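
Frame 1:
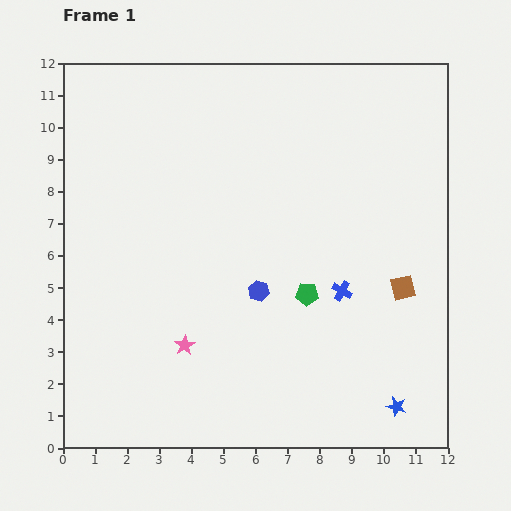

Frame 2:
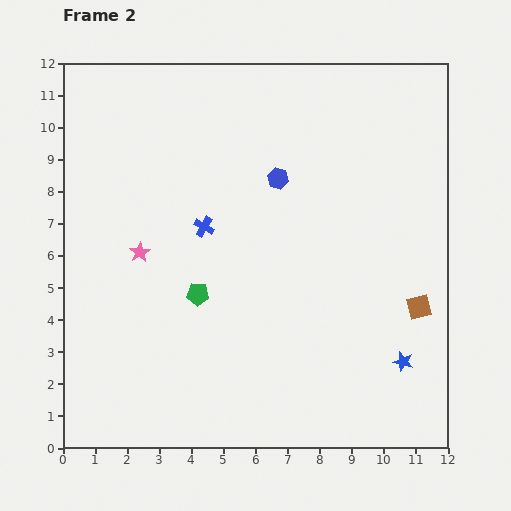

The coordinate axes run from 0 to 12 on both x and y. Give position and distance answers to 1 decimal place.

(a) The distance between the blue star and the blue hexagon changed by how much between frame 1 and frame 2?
+1.3

Distance in frame 1: 5.6. Distance in frame 2: 6.9.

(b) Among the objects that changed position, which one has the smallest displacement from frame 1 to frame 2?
the brown square

(moved 0.8)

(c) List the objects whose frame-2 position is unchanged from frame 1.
none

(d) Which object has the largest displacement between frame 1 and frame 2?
the blue cross

(moved 4.7; next 3.6)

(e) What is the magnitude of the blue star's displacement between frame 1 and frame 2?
1.4

The blue star moved from (10.4, 1.3) to (10.6, 2.7), a distance of √(0.2² + 1.4²) ≈ 1.4.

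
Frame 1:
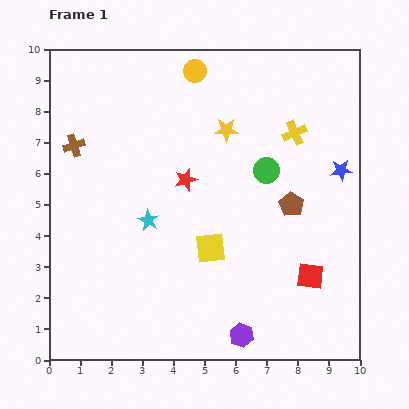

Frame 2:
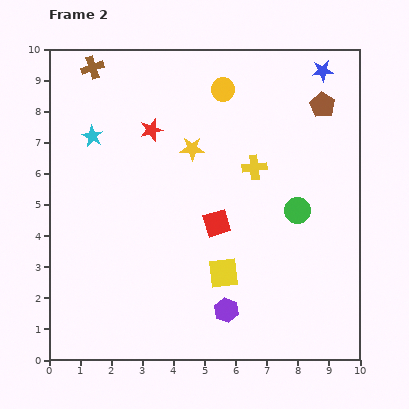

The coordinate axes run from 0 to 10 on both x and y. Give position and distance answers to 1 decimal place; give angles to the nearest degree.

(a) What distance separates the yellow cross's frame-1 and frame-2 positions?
1.7

The yellow cross moved from (7.9, 7.3) to (6.6, 6.2), a distance of √(1.3² + 1.1²) ≈ 1.7.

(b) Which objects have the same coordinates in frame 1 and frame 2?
none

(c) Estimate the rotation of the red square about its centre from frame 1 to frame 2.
23° counter-clockwise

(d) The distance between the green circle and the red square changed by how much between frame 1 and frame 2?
-1.1

Distance in frame 1: 3.7. Distance in frame 2: 2.6.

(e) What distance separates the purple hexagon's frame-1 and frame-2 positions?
0.9

The purple hexagon moved from (6.2, 0.8) to (5.7, 1.6), a distance of √(0.5² + 0.8²) ≈ 0.9.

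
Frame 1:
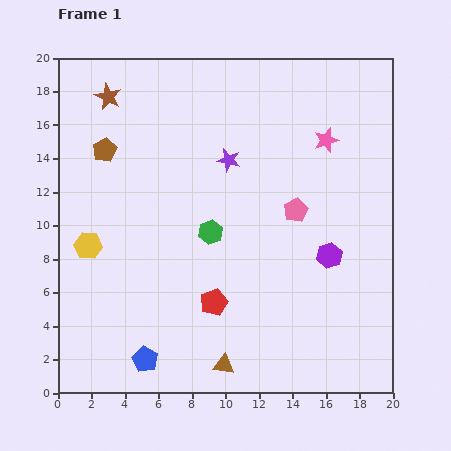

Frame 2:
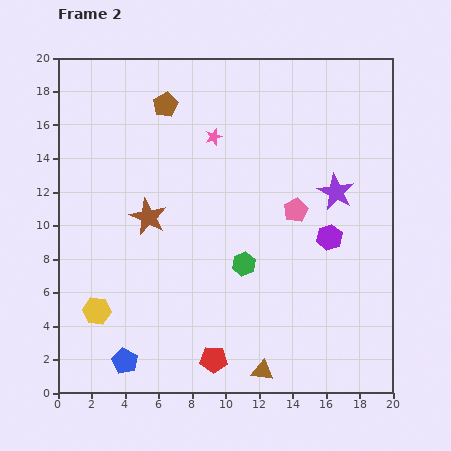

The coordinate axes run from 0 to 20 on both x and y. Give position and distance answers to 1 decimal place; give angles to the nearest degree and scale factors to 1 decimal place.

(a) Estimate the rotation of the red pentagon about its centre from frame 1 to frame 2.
25° clockwise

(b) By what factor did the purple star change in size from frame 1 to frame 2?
1.6×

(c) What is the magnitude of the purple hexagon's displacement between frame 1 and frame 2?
1.1

The purple hexagon moved from (16.2, 8.2) to (16.2, 9.3), a distance of √(0.0² + 1.1²) ≈ 1.1.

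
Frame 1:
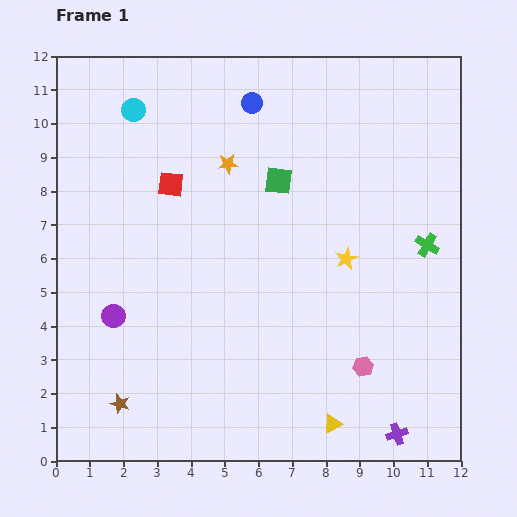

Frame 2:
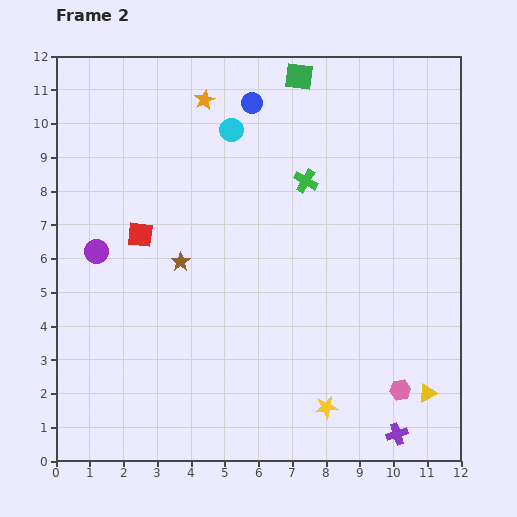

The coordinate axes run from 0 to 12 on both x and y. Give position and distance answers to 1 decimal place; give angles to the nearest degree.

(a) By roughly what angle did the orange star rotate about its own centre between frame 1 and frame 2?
23° counter-clockwise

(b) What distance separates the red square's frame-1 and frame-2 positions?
1.7

The red square moved from (3.4, 8.2) to (2.5, 6.7), a distance of √(0.9² + 1.5²) ≈ 1.7.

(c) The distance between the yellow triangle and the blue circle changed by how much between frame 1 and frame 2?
+0.2

Distance in frame 1: 9.8. Distance in frame 2: 10.0.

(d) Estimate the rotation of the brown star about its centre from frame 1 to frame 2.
19° clockwise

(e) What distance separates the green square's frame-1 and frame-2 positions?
3.2

The green square moved from (6.6, 8.3) to (7.2, 11.4), a distance of √(0.6² + 3.1²) ≈ 3.2.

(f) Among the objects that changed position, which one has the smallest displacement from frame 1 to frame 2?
the pink hexagon

(moved 1.3)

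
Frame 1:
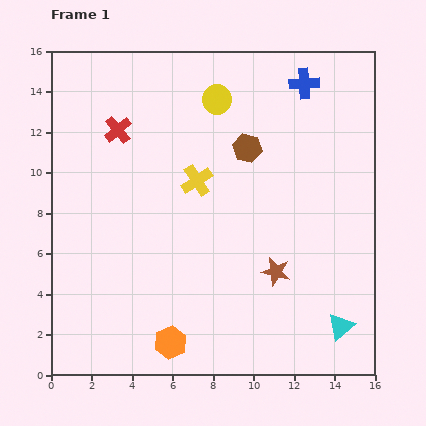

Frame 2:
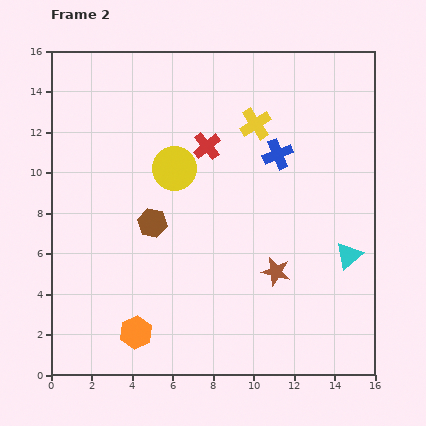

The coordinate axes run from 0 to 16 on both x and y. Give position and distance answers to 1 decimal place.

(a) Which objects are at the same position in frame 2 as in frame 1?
the brown star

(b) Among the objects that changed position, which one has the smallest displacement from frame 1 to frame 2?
the orange hexagon

(moved 1.8)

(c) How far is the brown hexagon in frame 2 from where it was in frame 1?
6.0

The brown hexagon moved from (9.7, 11.2) to (5.0, 7.5), a distance of √(4.7² + 3.7²) ≈ 6.0.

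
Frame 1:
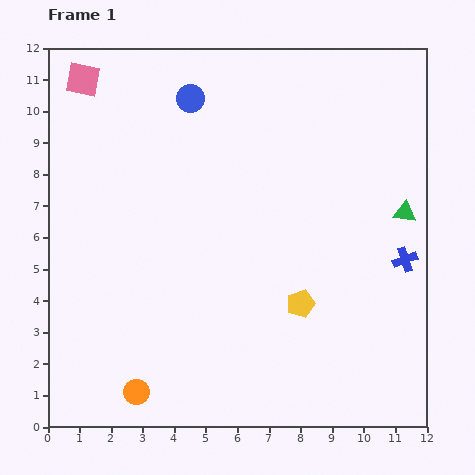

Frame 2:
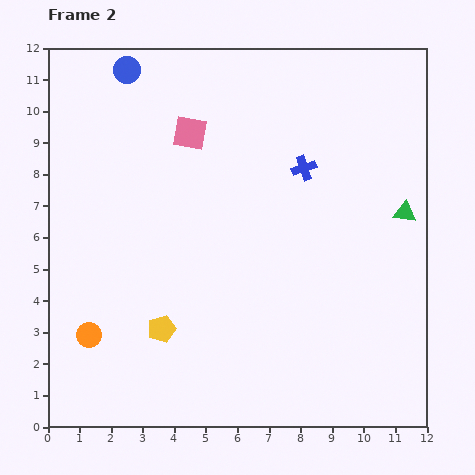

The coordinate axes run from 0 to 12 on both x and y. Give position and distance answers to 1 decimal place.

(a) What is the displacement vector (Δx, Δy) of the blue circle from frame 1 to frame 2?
(-2.0, 0.9)

The blue circle was at (4.5, 10.4) in frame 1 and (2.5, 11.3) in frame 2.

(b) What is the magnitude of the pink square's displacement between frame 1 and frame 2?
3.8

The pink square moved from (1.1, 11.0) to (4.5, 9.3), a distance of √(3.4² + 1.7²) ≈ 3.8.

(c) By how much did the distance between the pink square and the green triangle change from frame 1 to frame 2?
-3.8

Distance in frame 1: 11.0. Distance in frame 2: 7.2.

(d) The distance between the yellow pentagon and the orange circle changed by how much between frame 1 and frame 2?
-3.6

Distance in frame 1: 5.9. Distance in frame 2: 2.3.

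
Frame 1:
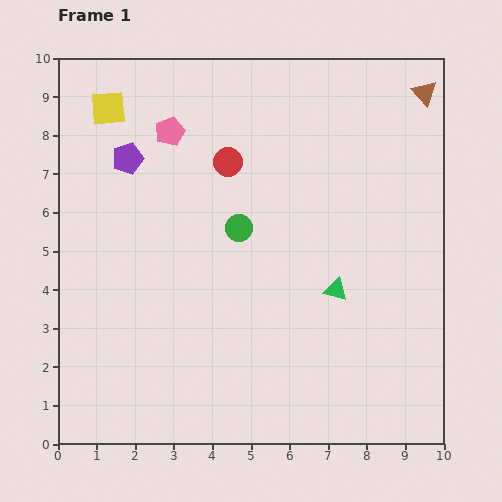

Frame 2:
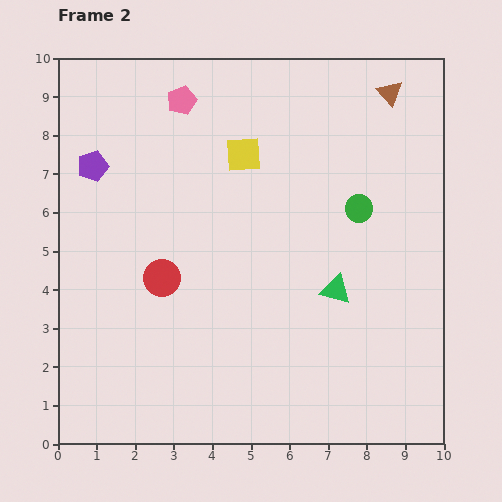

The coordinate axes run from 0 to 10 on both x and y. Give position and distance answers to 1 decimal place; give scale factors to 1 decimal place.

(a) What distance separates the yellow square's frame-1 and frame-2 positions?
3.7

The yellow square moved from (1.3, 8.7) to (4.8, 7.5), a distance of √(3.5² + 1.2²) ≈ 3.7.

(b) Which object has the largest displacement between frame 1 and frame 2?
the yellow square

(moved 3.7; next 3.4)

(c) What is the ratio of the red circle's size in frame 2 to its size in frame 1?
1.3×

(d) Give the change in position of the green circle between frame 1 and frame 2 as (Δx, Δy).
(3.1, 0.5)

The green circle was at (4.7, 5.6) in frame 1 and (7.8, 6.1) in frame 2.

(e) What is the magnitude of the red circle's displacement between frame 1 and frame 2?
3.4

The red circle moved from (4.4, 7.3) to (2.7, 4.3), a distance of √(1.7² + 3.0²) ≈ 3.4.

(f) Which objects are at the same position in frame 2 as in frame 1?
the green triangle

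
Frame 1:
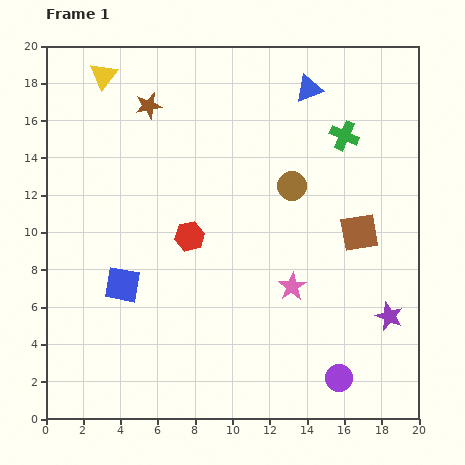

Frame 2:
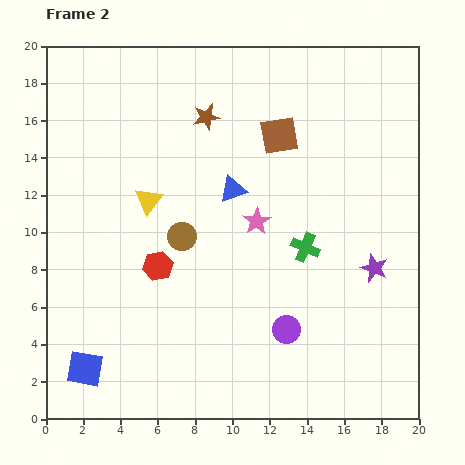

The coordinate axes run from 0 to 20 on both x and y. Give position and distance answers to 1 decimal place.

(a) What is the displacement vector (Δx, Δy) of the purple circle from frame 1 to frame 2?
(-2.8, 2.6)

The purple circle was at (15.7, 2.2) in frame 1 and (12.9, 4.8) in frame 2.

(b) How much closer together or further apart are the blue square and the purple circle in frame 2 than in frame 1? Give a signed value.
-1.6

Distance in frame 1: 12.6. Distance in frame 2: 11.0.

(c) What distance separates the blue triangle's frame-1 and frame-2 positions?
6.8

The blue triangle moved from (14.1, 17.7) to (10.0, 12.3), a distance of √(4.1² + 5.4²) ≈ 6.8.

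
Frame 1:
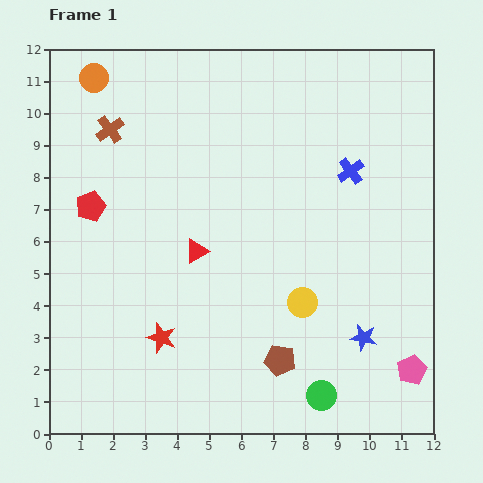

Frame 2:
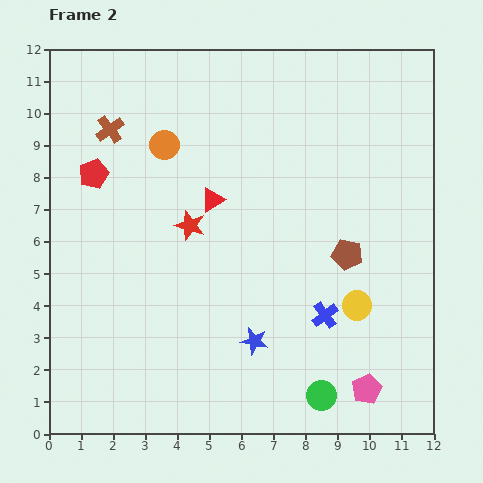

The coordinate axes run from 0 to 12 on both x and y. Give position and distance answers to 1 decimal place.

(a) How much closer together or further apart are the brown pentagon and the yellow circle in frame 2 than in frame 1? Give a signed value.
-0.3

Distance in frame 1: 1.9. Distance in frame 2: 1.6.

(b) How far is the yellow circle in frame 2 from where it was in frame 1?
1.7

The yellow circle moved from (7.9, 4.1) to (9.6, 4.0), a distance of √(1.7² + 0.1²) ≈ 1.7.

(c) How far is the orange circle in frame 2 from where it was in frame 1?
3.0

The orange circle moved from (1.4, 11.1) to (3.6, 9.0), a distance of √(2.2² + 2.1²) ≈ 3.0.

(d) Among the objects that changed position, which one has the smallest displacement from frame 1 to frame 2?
the red pentagon

(moved 1.0)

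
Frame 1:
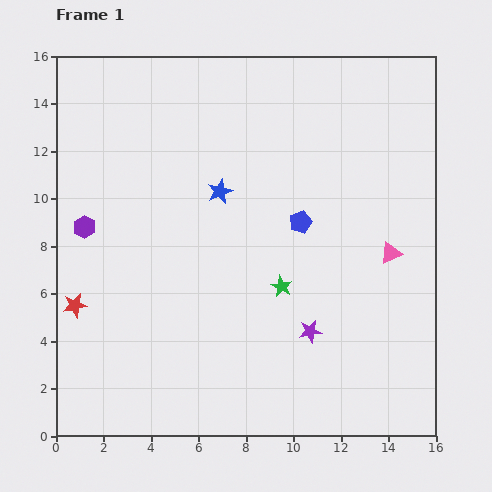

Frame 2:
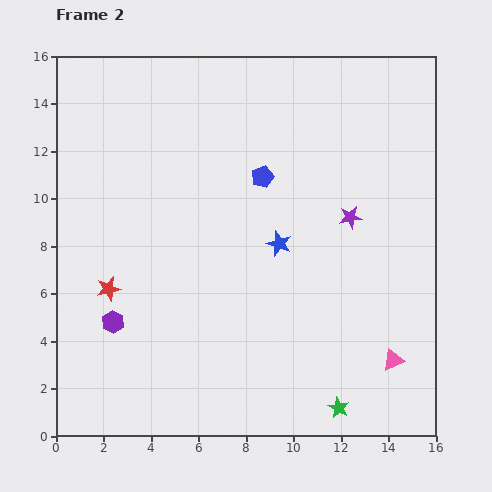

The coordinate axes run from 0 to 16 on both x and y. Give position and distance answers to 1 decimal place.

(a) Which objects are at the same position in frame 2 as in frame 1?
none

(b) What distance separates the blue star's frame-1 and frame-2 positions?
3.3

The blue star moved from (6.9, 10.3) to (9.4, 8.1), a distance of √(2.5² + 2.2²) ≈ 3.3.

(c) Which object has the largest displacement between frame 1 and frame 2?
the green star

(moved 5.6; next 5.1)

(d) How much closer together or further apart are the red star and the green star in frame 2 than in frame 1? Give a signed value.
+2.2

Distance in frame 1: 8.7. Distance in frame 2: 10.9.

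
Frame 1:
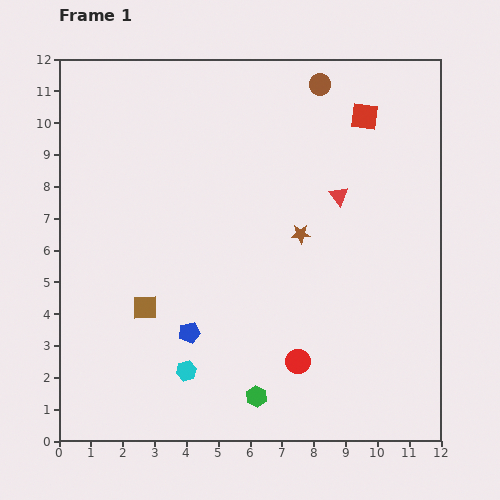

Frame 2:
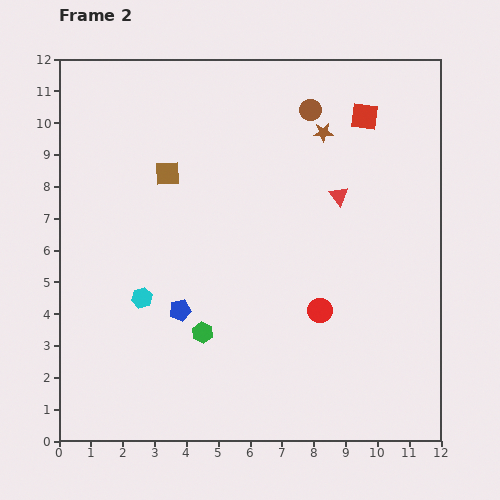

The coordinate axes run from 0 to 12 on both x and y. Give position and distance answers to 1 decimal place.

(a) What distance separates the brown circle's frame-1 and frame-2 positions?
0.9

The brown circle moved from (8.2, 11.2) to (7.9, 10.4), a distance of √(0.3² + 0.8²) ≈ 0.9.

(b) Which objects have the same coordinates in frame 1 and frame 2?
the red square, the red triangle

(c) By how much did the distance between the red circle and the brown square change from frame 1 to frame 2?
+1.3

Distance in frame 1: 5.1. Distance in frame 2: 6.4.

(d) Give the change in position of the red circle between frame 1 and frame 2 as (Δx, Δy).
(0.7, 1.6)

The red circle was at (7.5, 2.5) in frame 1 and (8.2, 4.1) in frame 2.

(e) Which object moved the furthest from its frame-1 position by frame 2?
the brown square

(moved 4.3; next 3.3)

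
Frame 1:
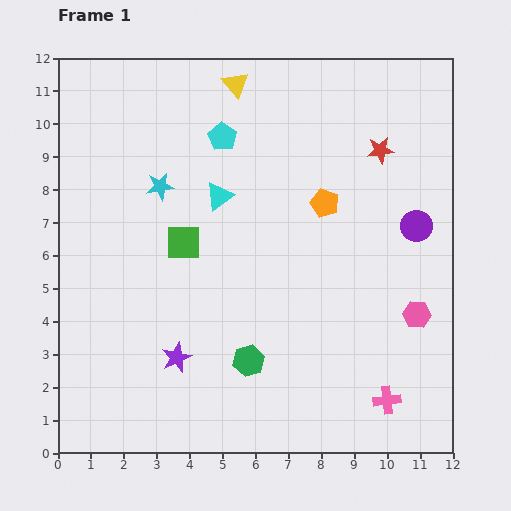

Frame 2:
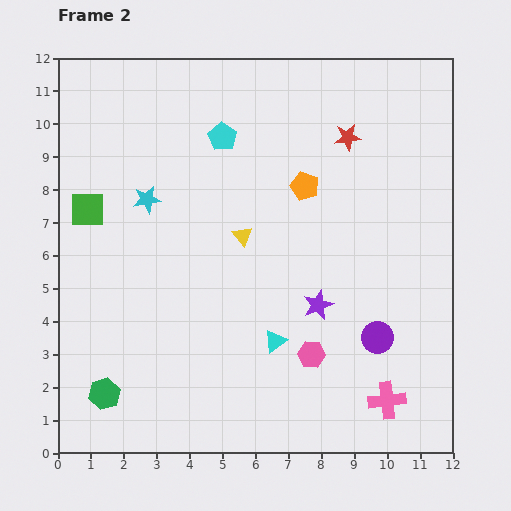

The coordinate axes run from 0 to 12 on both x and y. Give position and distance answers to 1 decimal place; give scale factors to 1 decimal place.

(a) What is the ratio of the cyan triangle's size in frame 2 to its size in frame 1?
0.8×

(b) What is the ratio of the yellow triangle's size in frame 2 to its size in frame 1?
0.7×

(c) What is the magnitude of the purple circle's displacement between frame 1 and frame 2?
3.6

The purple circle moved from (10.9, 6.9) to (9.7, 3.5), a distance of √(1.2² + 3.4²) ≈ 3.6.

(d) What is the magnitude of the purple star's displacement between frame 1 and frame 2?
4.6

The purple star moved from (3.6, 2.9) to (7.9, 4.5), a distance of √(4.3² + 1.6²) ≈ 4.6.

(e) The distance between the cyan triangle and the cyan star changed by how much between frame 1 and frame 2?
+4.0

Distance in frame 1: 1.8. Distance in frame 2: 5.8.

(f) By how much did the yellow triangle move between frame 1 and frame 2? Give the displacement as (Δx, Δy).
(0.2, -4.6)

The yellow triangle was at (5.4, 11.2) in frame 1 and (5.6, 6.6) in frame 2.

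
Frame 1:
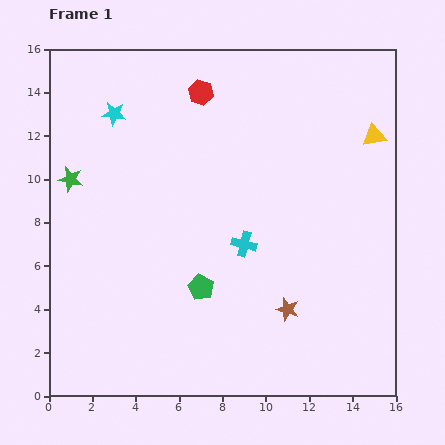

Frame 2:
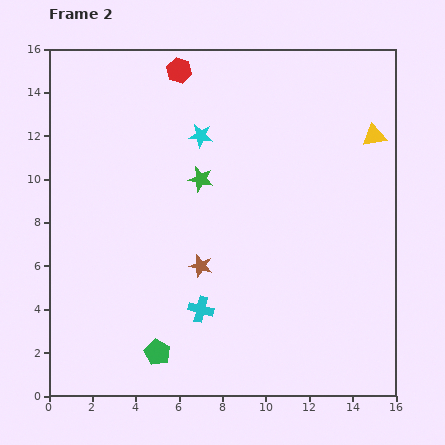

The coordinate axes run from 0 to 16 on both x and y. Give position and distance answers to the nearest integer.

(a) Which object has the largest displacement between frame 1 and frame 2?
the green star

(moved 6; next 4)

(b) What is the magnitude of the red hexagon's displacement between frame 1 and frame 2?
1

The red hexagon moved from (7, 14) to (6, 15), a distance of √(1² + 1²) ≈ 1.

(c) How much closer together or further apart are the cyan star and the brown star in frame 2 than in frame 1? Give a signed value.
-6

Distance in frame 1: 12. Distance in frame 2: 6.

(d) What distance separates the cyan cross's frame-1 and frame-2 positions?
4

The cyan cross moved from (9, 7) to (7, 4), a distance of √(2² + 3²) ≈ 4.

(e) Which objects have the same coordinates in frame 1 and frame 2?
the yellow triangle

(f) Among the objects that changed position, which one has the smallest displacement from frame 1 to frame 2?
the red hexagon

(moved 1)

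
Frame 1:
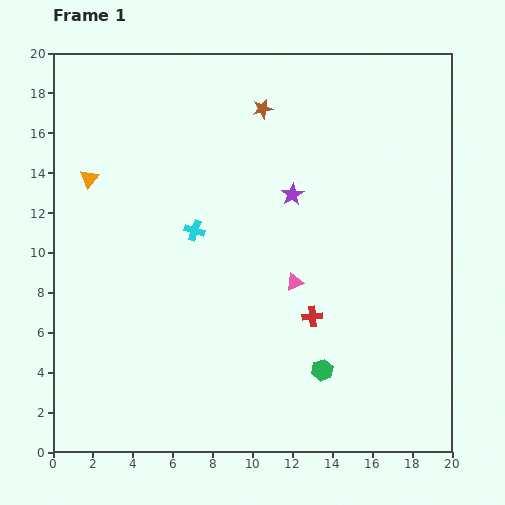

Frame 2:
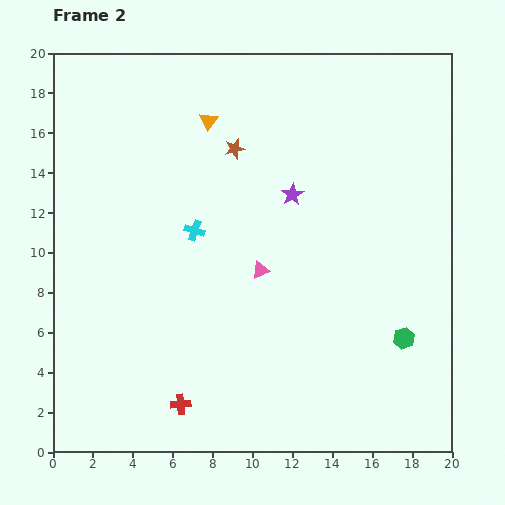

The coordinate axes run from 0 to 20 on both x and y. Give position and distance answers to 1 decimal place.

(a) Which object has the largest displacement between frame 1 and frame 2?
the red cross

(moved 7.9; next 6.7)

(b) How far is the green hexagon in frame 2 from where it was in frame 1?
4.4

The green hexagon moved from (13.5, 4.1) to (17.6, 5.7), a distance of √(4.1² + 1.6²) ≈ 4.4.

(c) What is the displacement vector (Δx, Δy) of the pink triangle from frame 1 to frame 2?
(-1.7, 0.6)

The pink triangle was at (12.1, 8.5) in frame 1 and (10.4, 9.1) in frame 2.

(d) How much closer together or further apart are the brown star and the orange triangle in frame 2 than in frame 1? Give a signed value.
-7.5

Distance in frame 1: 9.4. Distance in frame 2: 1.9.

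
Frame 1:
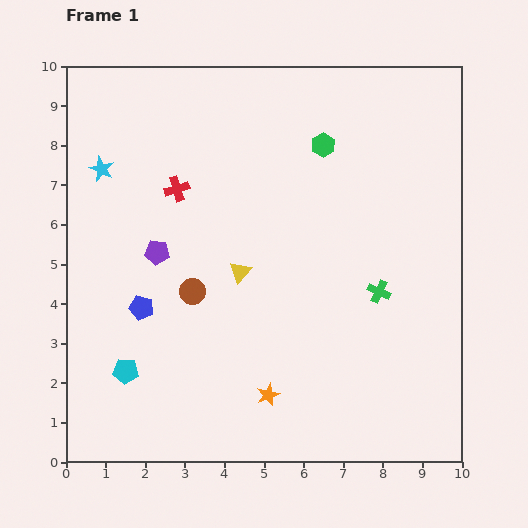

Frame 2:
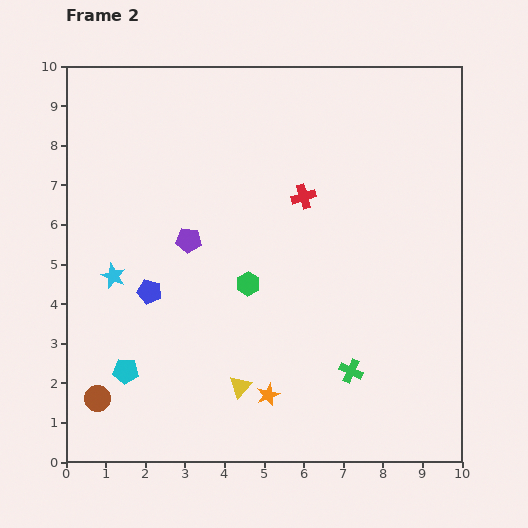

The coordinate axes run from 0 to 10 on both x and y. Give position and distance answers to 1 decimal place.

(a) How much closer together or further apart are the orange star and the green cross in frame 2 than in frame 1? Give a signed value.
-1.6

Distance in frame 1: 3.8. Distance in frame 2: 2.2.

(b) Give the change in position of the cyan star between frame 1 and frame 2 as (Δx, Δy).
(0.3, -2.7)

The cyan star was at (0.9, 7.4) in frame 1 and (1.2, 4.7) in frame 2.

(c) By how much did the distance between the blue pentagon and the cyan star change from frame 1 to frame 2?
-2.6

Distance in frame 1: 3.6. Distance in frame 2: 1.0.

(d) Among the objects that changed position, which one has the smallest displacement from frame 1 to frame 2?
the blue pentagon

(moved 0.4)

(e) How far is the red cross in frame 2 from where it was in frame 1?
3.2

The red cross moved from (2.8, 6.9) to (6.0, 6.7), a distance of √(3.2² + 0.2²) ≈ 3.2.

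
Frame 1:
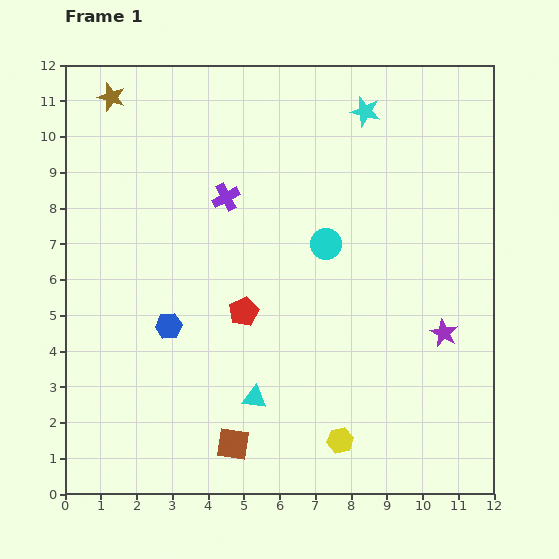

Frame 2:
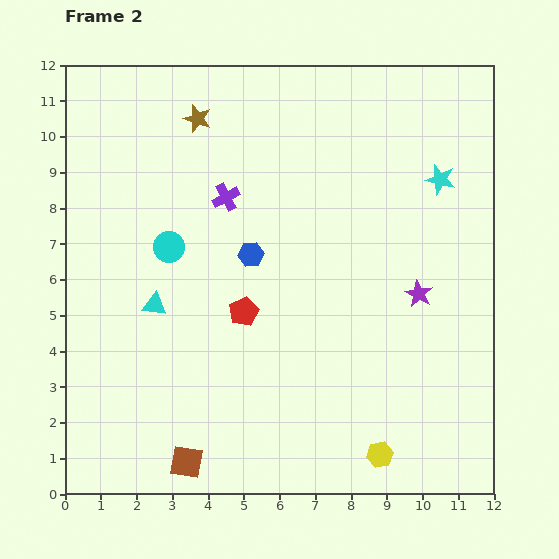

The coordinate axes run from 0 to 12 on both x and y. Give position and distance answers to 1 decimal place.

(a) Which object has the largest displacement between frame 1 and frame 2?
the cyan circle

(moved 4.4; next 3.8)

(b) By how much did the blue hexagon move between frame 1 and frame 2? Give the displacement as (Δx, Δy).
(2.3, 2.0)

The blue hexagon was at (2.9, 4.7) in frame 1 and (5.2, 6.7) in frame 2.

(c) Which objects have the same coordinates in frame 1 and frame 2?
the purple cross, the red pentagon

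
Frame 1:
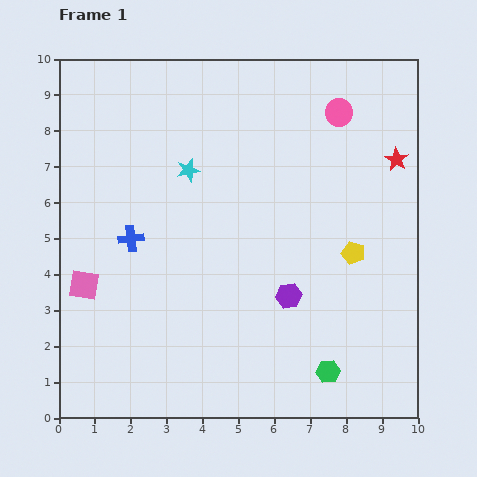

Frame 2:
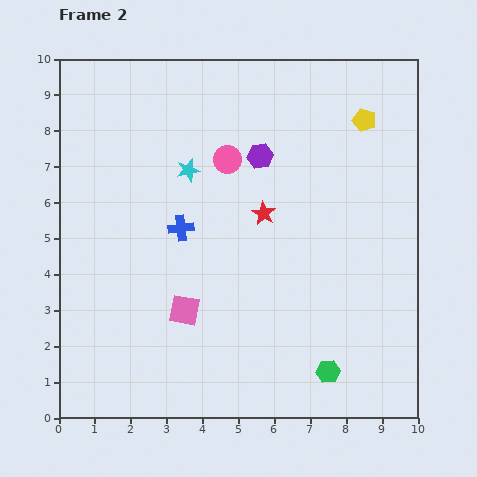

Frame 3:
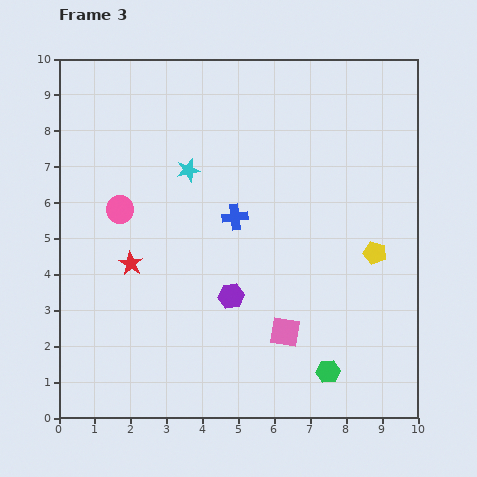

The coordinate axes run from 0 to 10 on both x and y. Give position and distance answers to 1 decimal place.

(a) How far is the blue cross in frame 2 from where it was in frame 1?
1.4

The blue cross moved from (2.0, 5.0) to (3.4, 5.3), a distance of √(1.4² + 0.3²) ≈ 1.4.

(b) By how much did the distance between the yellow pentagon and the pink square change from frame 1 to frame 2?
-0.3

Distance in frame 1: 7.6. Distance in frame 2: 7.3.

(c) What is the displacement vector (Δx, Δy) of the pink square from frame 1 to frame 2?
(2.8, -0.7)

The pink square was at (0.7, 3.7) in frame 1 and (3.5, 3.0) in frame 2.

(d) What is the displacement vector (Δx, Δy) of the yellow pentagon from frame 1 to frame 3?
(0.6, 0.0)

The yellow pentagon was at (8.2, 4.6) in frame 1 and (8.8, 4.6) in frame 3.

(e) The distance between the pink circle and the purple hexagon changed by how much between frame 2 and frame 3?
+3.0

Distance in frame 2: 0.9. Distance in frame 3: 3.9.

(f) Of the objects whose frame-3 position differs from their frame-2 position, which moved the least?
the blue cross

(moved 1.5)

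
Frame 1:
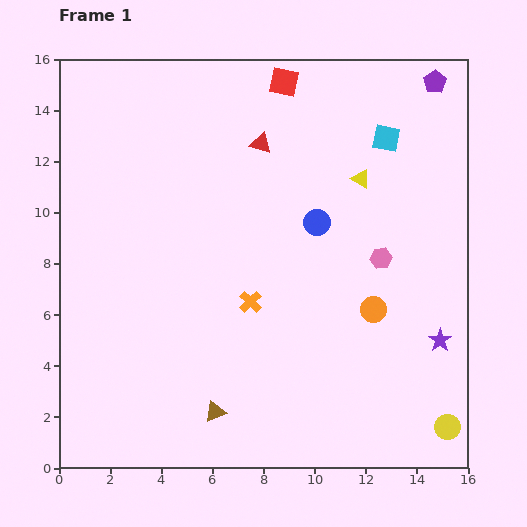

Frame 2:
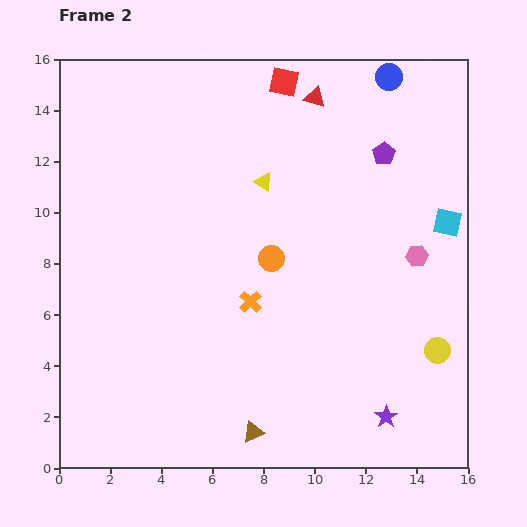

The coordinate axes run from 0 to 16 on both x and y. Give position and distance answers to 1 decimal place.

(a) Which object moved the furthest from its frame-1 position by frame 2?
the blue circle

(moved 6.4; next 4.5)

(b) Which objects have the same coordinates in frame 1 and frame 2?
the red square, the orange cross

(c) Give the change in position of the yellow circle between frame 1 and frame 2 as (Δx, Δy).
(-0.4, 3.0)

The yellow circle was at (15.2, 1.6) in frame 1 and (14.8, 4.6) in frame 2.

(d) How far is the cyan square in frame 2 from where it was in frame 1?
4.1

The cyan square moved from (12.8, 12.9) to (15.2, 9.6), a distance of √(2.4² + 3.3²) ≈ 4.1.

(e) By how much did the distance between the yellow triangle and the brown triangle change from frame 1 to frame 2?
-0.9

Distance in frame 1: 10.7. Distance in frame 2: 9.8.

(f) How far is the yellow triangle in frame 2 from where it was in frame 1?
3.8

The yellow triangle moved from (11.8, 11.3) to (8.0, 11.2), a distance of √(3.8² + 0.1²) ≈ 3.8.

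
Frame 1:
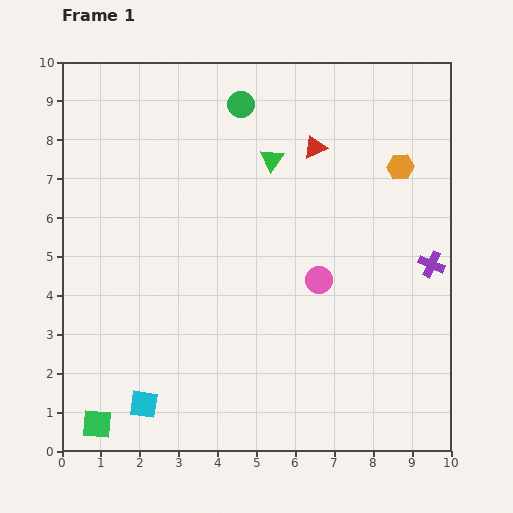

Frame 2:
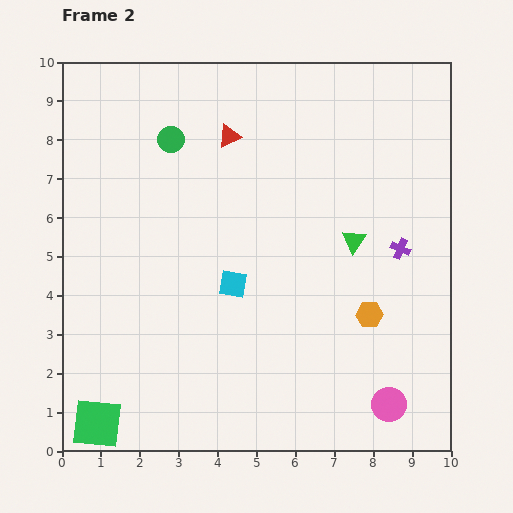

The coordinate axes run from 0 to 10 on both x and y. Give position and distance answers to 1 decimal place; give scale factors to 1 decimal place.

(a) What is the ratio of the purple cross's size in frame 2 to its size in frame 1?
0.8×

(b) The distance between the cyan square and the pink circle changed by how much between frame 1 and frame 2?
-0.4

Distance in frame 1: 5.5. Distance in frame 2: 5.1.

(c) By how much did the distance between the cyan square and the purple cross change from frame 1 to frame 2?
-3.8

Distance in frame 1: 8.2. Distance in frame 2: 4.4.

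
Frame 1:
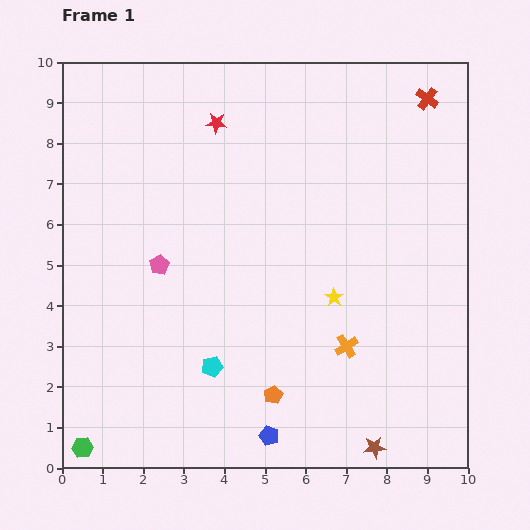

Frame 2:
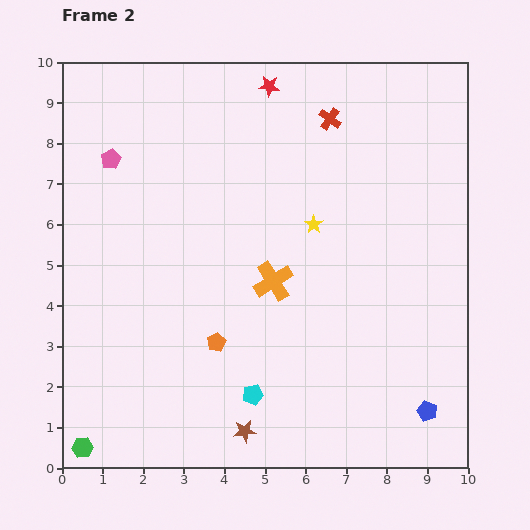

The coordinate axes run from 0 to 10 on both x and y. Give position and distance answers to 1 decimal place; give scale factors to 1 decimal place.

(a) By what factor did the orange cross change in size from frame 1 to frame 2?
1.7×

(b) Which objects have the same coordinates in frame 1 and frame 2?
the green hexagon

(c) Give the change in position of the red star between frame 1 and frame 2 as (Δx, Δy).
(1.3, 0.9)

The red star was at (3.8, 8.5) in frame 1 and (5.1, 9.4) in frame 2.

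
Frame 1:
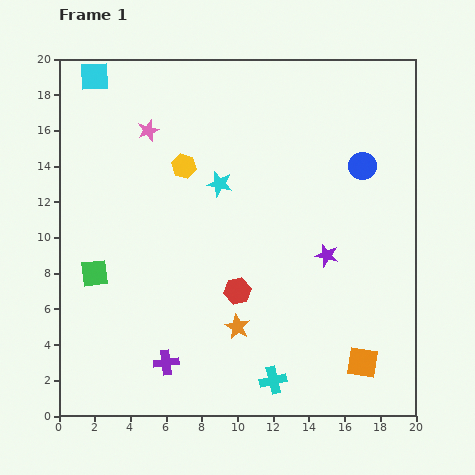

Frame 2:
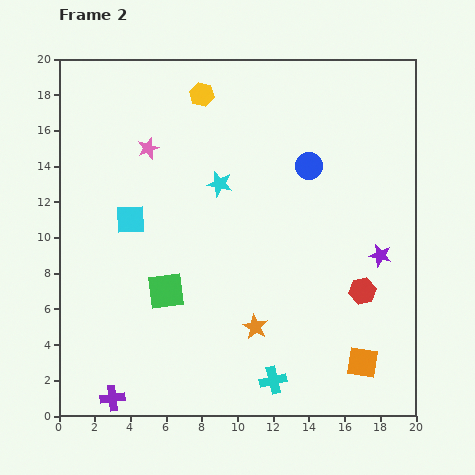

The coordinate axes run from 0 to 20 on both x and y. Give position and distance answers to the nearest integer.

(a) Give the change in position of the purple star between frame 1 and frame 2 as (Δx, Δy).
(3, 0)

The purple star was at (15, 9) in frame 1 and (18, 9) in frame 2.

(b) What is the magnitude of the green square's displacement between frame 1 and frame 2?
4

The green square moved from (2, 8) to (6, 7), a distance of √(4² + 1²) ≈ 4.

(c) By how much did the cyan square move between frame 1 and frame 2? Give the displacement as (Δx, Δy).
(2, -8)

The cyan square was at (2, 19) in frame 1 and (4, 11) in frame 2.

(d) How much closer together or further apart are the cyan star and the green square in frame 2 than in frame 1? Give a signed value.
-2

Distance in frame 1: 9. Distance in frame 2: 7.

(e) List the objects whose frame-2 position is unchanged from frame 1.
the cyan cross, the cyan star, the orange square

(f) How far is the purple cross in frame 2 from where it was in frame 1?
4

The purple cross moved from (6, 3) to (3, 1), a distance of √(3² + 2²) ≈ 4.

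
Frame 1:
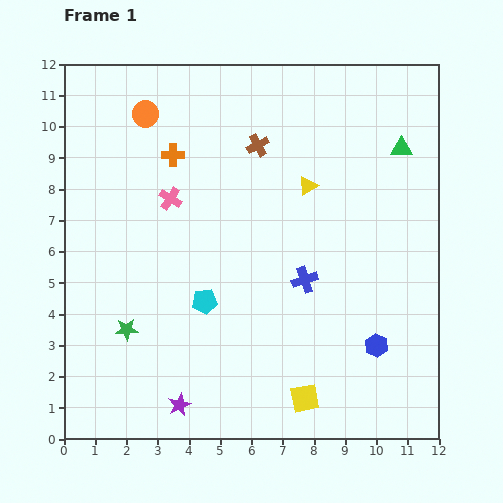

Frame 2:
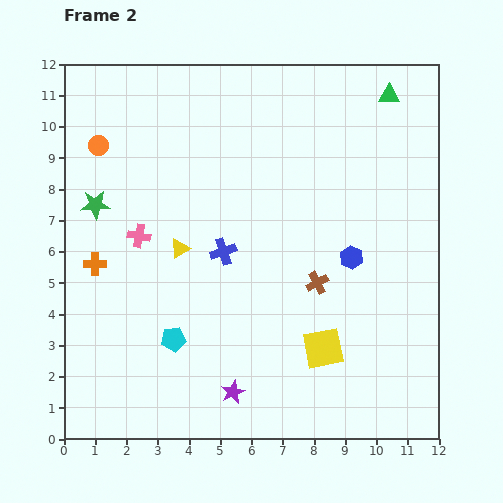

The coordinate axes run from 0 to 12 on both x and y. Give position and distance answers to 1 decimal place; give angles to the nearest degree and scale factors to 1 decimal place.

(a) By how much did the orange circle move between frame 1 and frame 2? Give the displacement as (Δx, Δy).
(-1.5, -1.0)

The orange circle was at (2.6, 10.4) in frame 1 and (1.1, 9.4) in frame 2.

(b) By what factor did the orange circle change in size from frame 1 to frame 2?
0.8×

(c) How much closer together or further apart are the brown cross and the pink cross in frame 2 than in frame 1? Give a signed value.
+2.6

Distance in frame 1: 3.3. Distance in frame 2: 5.9.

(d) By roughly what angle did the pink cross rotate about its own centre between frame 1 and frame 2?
22° counter-clockwise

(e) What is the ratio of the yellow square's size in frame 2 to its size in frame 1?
1.4×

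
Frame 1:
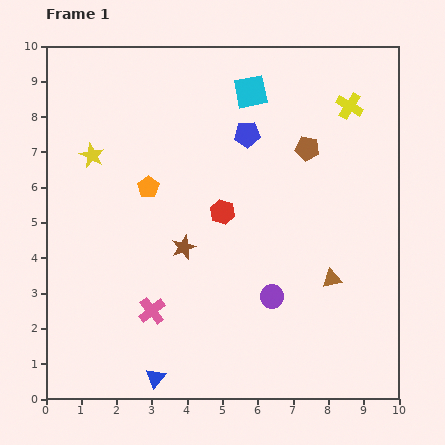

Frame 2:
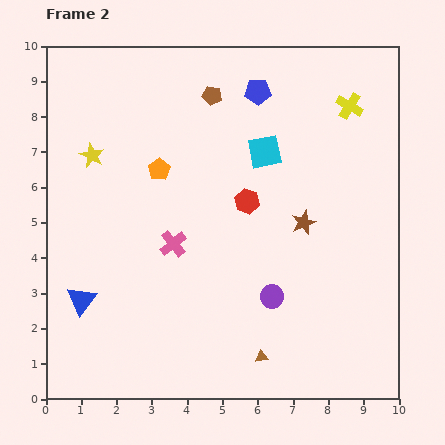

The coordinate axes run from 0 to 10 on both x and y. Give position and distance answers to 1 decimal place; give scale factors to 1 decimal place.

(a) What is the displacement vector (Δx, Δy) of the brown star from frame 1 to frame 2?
(3.4, 0.7)

The brown star was at (3.9, 4.3) in frame 1 and (7.3, 5.0) in frame 2.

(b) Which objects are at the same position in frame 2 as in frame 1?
the purple circle, the yellow cross, the yellow star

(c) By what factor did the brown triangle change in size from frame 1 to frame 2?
0.6×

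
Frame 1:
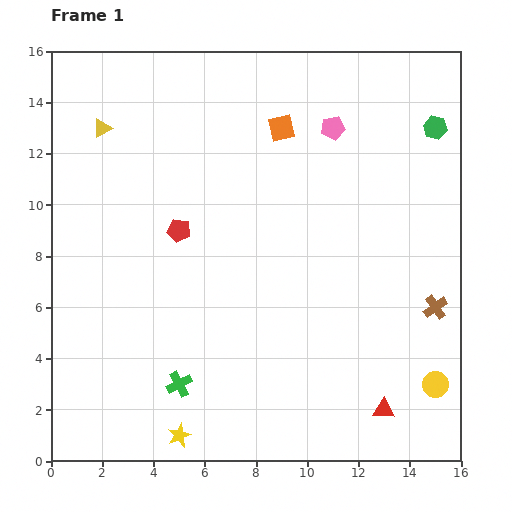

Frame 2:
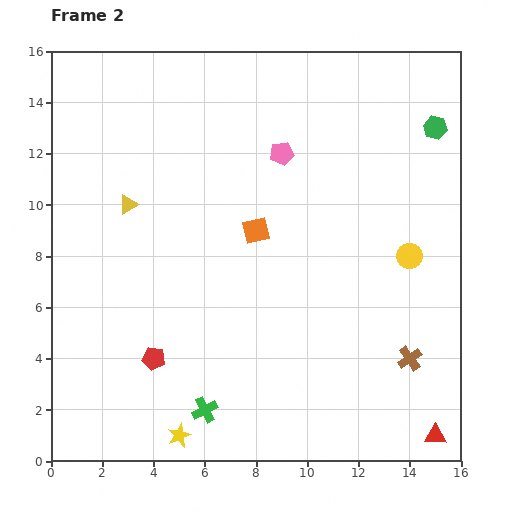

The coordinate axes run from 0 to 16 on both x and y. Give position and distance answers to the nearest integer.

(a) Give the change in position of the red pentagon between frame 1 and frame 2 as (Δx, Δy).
(-1, -5)

The red pentagon was at (5, 9) in frame 1 and (4, 4) in frame 2.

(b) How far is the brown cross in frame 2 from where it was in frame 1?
2

The brown cross moved from (15, 6) to (14, 4), a distance of √(1² + 2²) ≈ 2.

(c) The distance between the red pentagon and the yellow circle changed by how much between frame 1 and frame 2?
-1

Distance in frame 1: 12. Distance in frame 2: 11.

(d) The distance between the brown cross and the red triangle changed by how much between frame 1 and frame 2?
-1

Distance in frame 1: 4. Distance in frame 2: 3.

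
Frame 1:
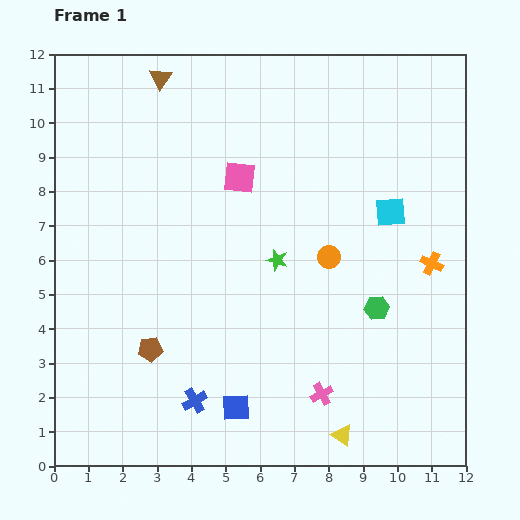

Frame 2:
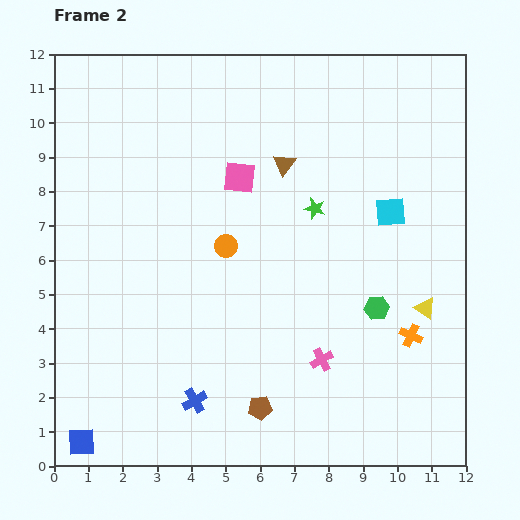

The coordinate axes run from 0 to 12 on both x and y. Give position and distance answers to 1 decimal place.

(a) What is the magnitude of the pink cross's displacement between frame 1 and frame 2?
1.0

The pink cross moved from (7.8, 2.1) to (7.8, 3.1), a distance of √(0.0² + 1.0²) ≈ 1.0.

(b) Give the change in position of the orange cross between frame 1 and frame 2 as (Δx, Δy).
(-0.6, -2.1)

The orange cross was at (11.0, 5.9) in frame 1 and (10.4, 3.8) in frame 2.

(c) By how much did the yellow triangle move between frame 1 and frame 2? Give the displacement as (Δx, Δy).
(2.4, 3.7)

The yellow triangle was at (8.4, 0.9) in frame 1 and (10.8, 4.6) in frame 2.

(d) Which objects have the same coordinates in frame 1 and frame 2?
the green hexagon, the pink square, the blue cross, the cyan square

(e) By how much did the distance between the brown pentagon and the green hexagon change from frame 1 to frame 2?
-2.2

Distance in frame 1: 6.7. Distance in frame 2: 4.5.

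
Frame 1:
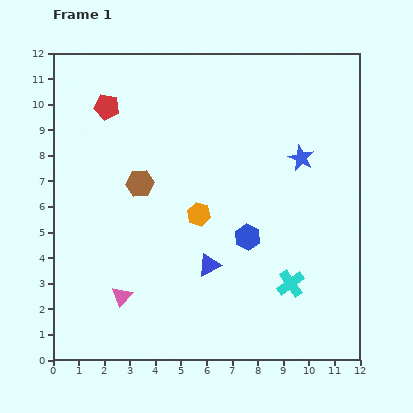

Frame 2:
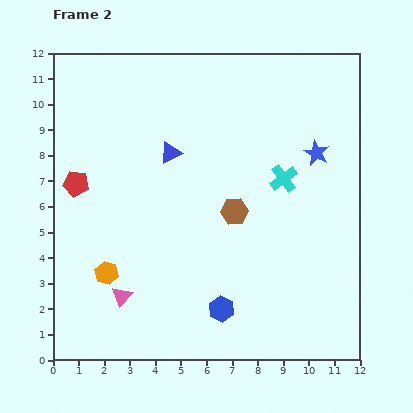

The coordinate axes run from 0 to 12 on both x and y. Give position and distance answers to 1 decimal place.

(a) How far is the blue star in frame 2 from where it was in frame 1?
0.6

The blue star moved from (9.7, 7.9) to (10.3, 8.1), a distance of √(0.6² + 0.2²) ≈ 0.6.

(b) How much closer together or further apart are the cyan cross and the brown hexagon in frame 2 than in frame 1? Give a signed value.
-4.8

Distance in frame 1: 7.1. Distance in frame 2: 2.3.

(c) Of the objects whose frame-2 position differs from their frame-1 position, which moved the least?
the blue star

(moved 0.6)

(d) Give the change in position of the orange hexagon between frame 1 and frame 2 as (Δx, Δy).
(-3.6, -2.3)

The orange hexagon was at (5.7, 5.7) in frame 1 and (2.1, 3.4) in frame 2.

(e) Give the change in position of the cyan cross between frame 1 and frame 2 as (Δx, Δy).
(-0.3, 4.1)

The cyan cross was at (9.3, 3.0) in frame 1 and (9.0, 7.1) in frame 2.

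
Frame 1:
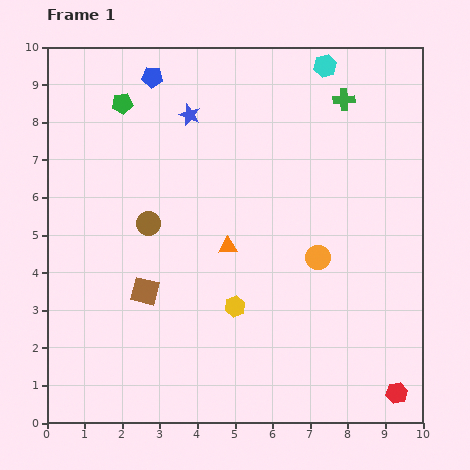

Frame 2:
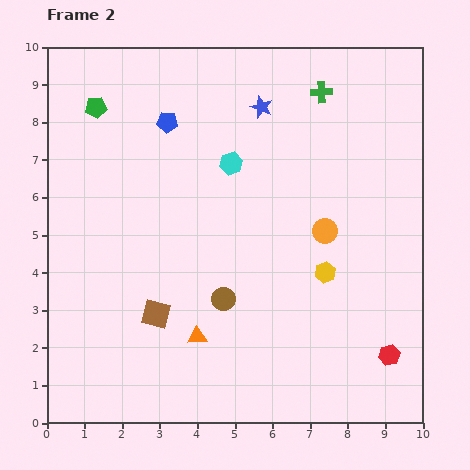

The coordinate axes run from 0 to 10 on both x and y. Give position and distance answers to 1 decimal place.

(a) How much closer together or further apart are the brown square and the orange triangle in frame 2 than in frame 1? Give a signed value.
-1.2

Distance in frame 1: 2.5. Distance in frame 2: 1.3.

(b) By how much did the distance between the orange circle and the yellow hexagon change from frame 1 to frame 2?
-1.5

Distance in frame 1: 2.6. Distance in frame 2: 1.1.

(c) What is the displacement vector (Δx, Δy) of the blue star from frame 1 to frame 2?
(1.9, 0.2)

The blue star was at (3.8, 8.2) in frame 1 and (5.7, 8.4) in frame 2.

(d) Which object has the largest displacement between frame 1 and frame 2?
the cyan hexagon

(moved 3.6; next 2.8)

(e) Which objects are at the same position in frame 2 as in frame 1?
none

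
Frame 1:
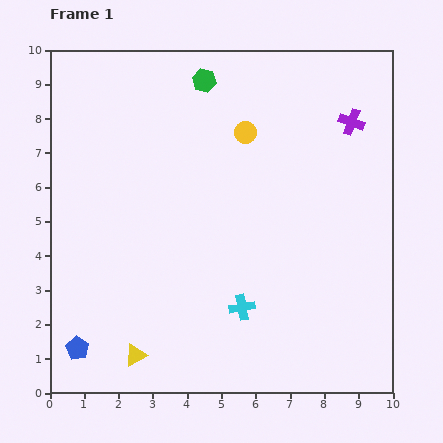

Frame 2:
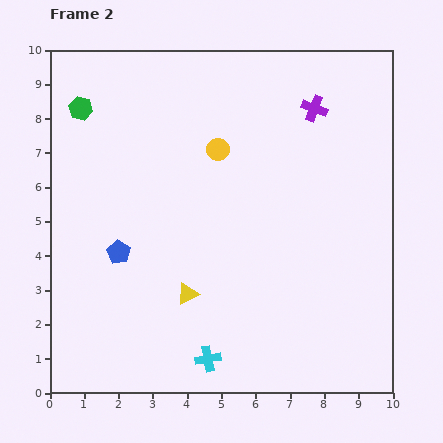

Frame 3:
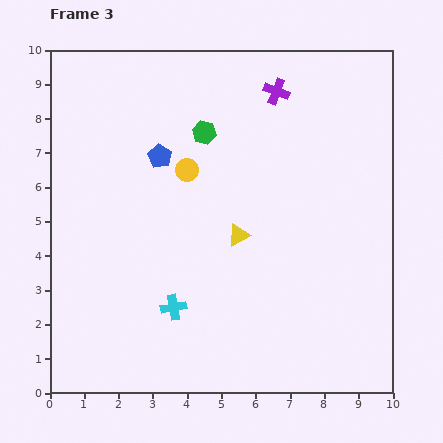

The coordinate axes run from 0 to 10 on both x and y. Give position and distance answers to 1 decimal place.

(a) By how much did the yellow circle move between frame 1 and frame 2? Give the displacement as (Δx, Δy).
(-0.8, -0.5)

The yellow circle was at (5.7, 7.6) in frame 1 and (4.9, 7.1) in frame 2.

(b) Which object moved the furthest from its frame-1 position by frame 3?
the blue pentagon

(moved 6.1; next 4.6)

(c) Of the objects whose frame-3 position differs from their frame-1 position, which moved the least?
the green hexagon

(moved 1.5)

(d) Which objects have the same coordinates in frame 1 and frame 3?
none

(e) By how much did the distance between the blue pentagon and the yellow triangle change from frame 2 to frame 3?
+1.0

Distance in frame 2: 2.3. Distance in frame 3: 3.3.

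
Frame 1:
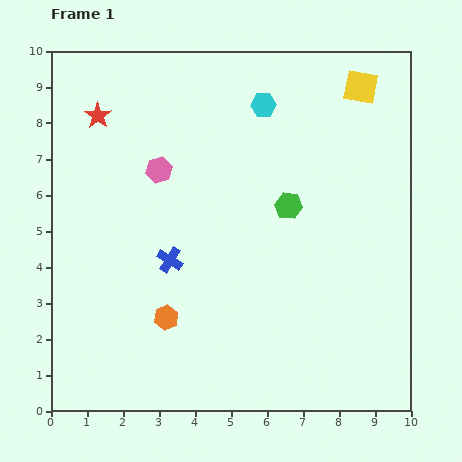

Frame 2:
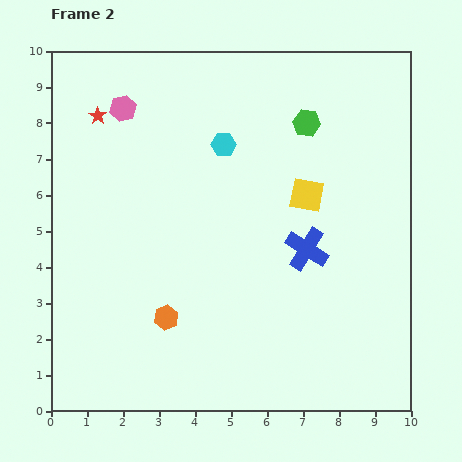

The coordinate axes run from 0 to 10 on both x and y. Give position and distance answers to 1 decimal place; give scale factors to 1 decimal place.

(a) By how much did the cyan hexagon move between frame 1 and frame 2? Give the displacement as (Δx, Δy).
(-1.1, -1.1)

The cyan hexagon was at (5.9, 8.5) in frame 1 and (4.8, 7.4) in frame 2.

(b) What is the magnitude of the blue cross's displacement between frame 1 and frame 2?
3.8

The blue cross moved from (3.3, 4.2) to (7.1, 4.5), a distance of √(3.8² + 0.3²) ≈ 3.8.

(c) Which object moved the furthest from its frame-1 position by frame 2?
the blue cross

(moved 3.8; next 3.4)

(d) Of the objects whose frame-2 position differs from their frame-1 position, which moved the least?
the cyan hexagon

(moved 1.6)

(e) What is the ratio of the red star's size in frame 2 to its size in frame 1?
0.7×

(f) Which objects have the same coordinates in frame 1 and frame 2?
the red star, the orange hexagon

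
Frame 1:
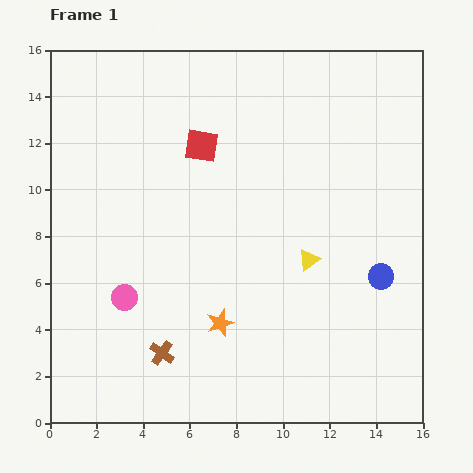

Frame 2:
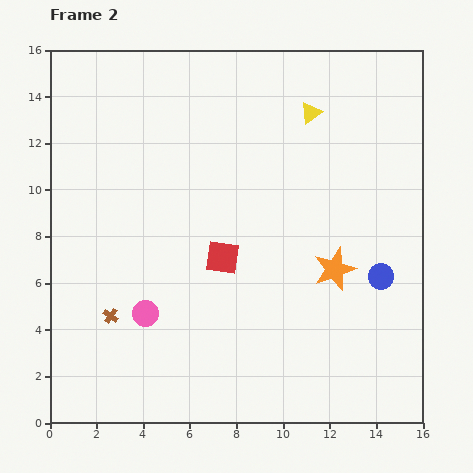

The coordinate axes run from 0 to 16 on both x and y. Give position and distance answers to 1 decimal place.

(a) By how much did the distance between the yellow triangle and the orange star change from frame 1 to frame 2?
+2.1

Distance in frame 1: 4.7. Distance in frame 2: 6.8.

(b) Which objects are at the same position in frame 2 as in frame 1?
the blue circle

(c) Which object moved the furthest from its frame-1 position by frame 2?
the yellow triangle

(moved 6.3; next 5.4)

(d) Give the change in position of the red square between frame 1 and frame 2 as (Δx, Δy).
(0.9, -4.8)

The red square was at (6.5, 11.9) in frame 1 and (7.4, 7.1) in frame 2.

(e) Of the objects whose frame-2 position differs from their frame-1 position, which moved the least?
the pink circle

(moved 1.1)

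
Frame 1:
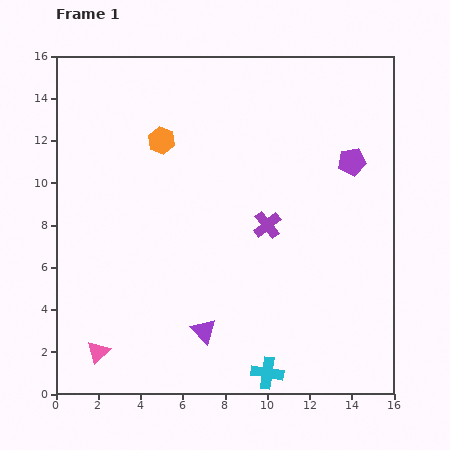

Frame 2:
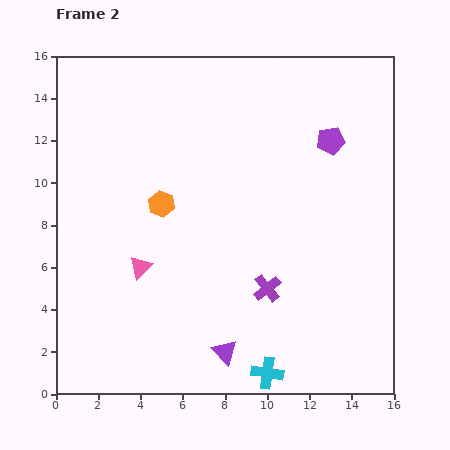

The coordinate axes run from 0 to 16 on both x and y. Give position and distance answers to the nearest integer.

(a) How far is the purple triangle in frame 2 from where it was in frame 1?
1

The purple triangle moved from (7, 3) to (8, 2), a distance of √(1² + 1²) ≈ 1.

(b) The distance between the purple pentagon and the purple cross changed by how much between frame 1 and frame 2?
+3

Distance in frame 1: 5. Distance in frame 2: 8.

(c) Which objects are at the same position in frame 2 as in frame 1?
the cyan cross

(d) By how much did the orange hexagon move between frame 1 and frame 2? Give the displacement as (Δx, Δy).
(0, -3)

The orange hexagon was at (5, 12) in frame 1 and (5, 9) in frame 2.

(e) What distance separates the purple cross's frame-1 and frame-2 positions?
3

The purple cross moved from (10, 8) to (10, 5), a distance of √(0² + 3²) ≈ 3.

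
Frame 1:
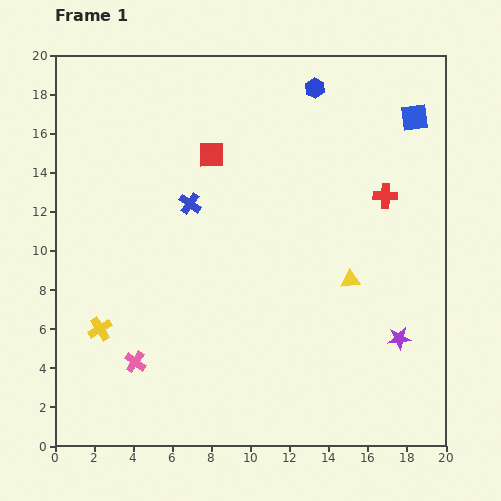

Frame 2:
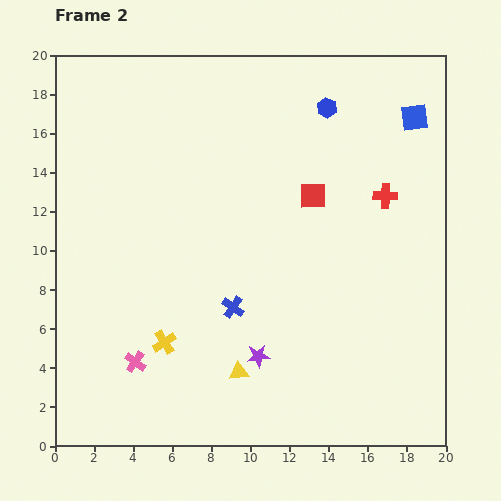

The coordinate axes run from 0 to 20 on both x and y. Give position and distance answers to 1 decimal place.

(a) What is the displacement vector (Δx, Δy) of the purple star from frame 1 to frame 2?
(-7.2, -0.9)

The purple star was at (17.6, 5.5) in frame 1 and (10.4, 4.6) in frame 2.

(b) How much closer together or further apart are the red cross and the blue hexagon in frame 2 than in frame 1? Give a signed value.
-1.2

Distance in frame 1: 6.6. Distance in frame 2: 5.4.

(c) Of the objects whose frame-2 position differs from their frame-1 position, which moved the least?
the blue hexagon

(moved 1.2)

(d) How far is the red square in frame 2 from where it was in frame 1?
5.6

The red square moved from (8.0, 14.9) to (13.2, 12.8), a distance of √(5.2² + 2.1²) ≈ 5.6.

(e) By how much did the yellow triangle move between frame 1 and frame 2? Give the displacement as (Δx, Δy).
(-5.7, -4.7)

The yellow triangle was at (15.1, 8.5) in frame 1 and (9.4, 3.8) in frame 2.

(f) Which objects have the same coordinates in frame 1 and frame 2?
the red cross, the blue square, the pink cross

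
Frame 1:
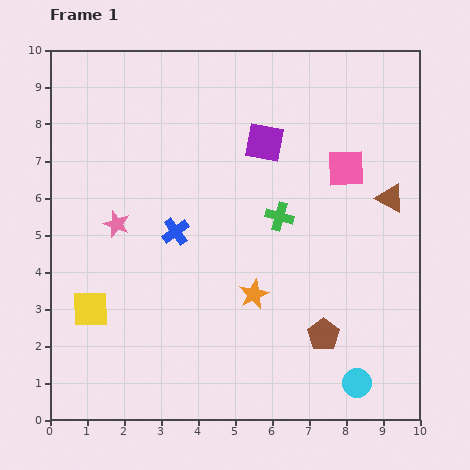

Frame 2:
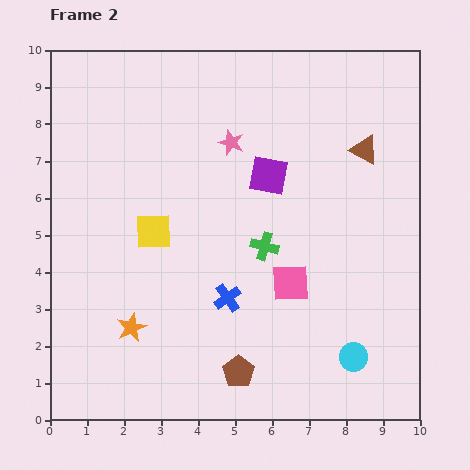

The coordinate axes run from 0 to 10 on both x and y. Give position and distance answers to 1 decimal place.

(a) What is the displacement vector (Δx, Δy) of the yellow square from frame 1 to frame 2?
(1.7, 2.1)

The yellow square was at (1.1, 3.0) in frame 1 and (2.8, 5.1) in frame 2.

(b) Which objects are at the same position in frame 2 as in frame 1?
none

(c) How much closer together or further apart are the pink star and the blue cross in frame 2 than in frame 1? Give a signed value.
+2.6

Distance in frame 1: 1.6. Distance in frame 2: 4.2.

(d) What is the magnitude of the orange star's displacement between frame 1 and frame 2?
3.4

The orange star moved from (5.5, 3.4) to (2.2, 2.5), a distance of √(3.3² + 0.9²) ≈ 3.4.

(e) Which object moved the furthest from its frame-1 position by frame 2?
the pink star

(moved 3.8; next 3.4)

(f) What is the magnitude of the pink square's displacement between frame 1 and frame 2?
3.4

The pink square moved from (8.0, 6.8) to (6.5, 3.7), a distance of √(1.5² + 3.1²) ≈ 3.4.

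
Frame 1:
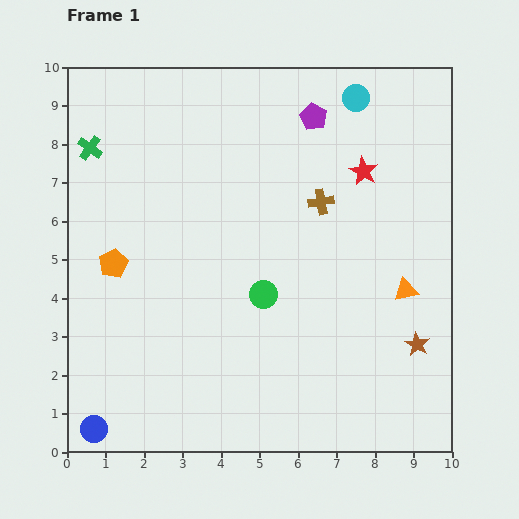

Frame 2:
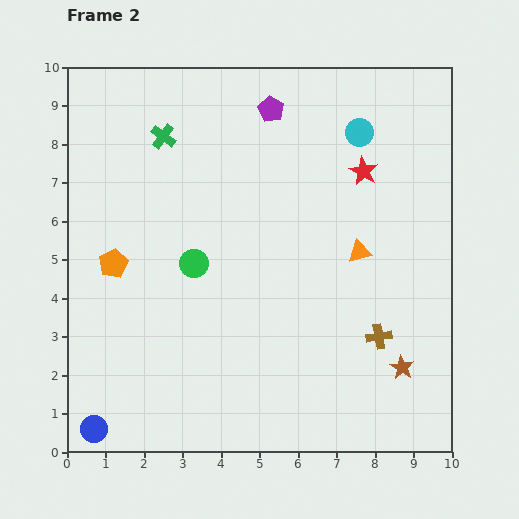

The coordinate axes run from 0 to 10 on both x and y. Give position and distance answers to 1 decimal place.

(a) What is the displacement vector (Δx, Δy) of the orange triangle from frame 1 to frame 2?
(-1.2, 1.0)

The orange triangle was at (8.8, 4.2) in frame 1 and (7.6, 5.2) in frame 2.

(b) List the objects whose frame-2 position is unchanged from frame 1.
the red star, the orange pentagon, the blue circle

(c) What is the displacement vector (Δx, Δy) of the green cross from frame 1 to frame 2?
(1.9, 0.3)

The green cross was at (0.6, 7.9) in frame 1 and (2.5, 8.2) in frame 2.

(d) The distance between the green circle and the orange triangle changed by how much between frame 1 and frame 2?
+0.6

Distance in frame 1: 3.7. Distance in frame 2: 4.3.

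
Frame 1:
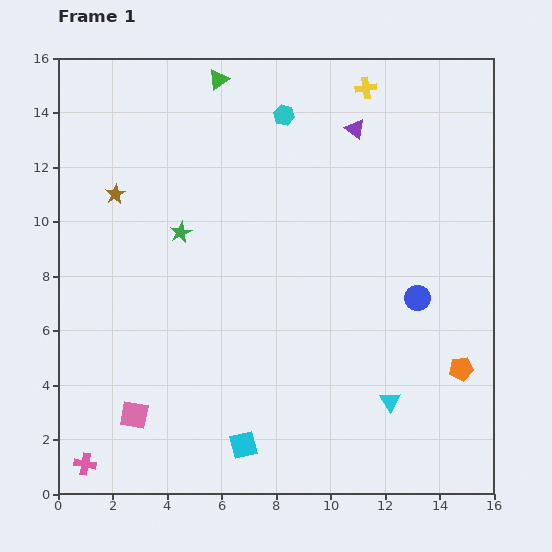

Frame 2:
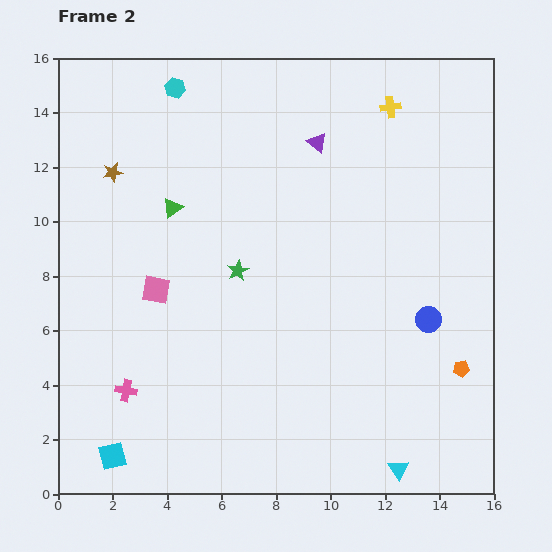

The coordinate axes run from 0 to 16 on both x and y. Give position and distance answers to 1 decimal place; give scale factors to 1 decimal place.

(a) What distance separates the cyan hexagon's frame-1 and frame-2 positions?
4.1

The cyan hexagon moved from (8.3, 13.9) to (4.3, 14.9), a distance of √(4.0² + 1.0²) ≈ 4.1.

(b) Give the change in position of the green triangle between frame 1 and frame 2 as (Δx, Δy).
(-1.7, -4.7)

The green triangle was at (5.9, 15.2) in frame 1 and (4.2, 10.5) in frame 2.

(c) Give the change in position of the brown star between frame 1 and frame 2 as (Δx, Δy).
(-0.1, 0.8)

The brown star was at (2.1, 11.0) in frame 1 and (2.0, 11.8) in frame 2.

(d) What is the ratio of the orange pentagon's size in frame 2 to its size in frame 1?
0.7×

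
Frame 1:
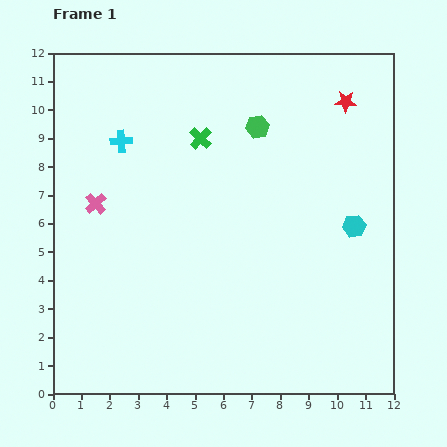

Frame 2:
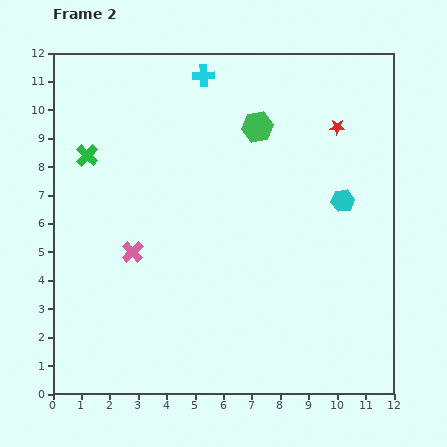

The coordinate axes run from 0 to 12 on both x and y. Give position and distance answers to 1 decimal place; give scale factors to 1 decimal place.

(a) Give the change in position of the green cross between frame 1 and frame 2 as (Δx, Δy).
(-4.0, -0.6)

The green cross was at (5.2, 9.0) in frame 1 and (1.2, 8.4) in frame 2.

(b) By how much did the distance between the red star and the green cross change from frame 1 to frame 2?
+3.6

Distance in frame 1: 5.3. Distance in frame 2: 8.9.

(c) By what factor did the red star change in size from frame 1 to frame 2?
0.7×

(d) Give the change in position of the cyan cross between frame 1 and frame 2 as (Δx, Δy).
(2.9, 2.3)

The cyan cross was at (2.4, 8.9) in frame 1 and (5.3, 11.2) in frame 2.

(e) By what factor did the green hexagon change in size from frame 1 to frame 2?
1.3×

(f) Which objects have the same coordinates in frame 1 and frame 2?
the green hexagon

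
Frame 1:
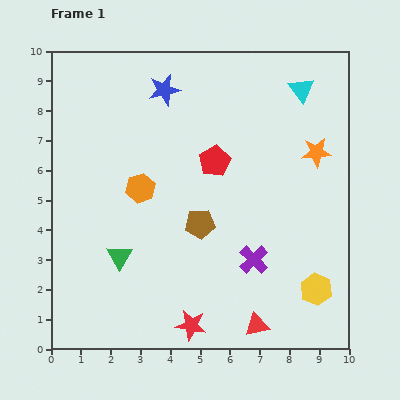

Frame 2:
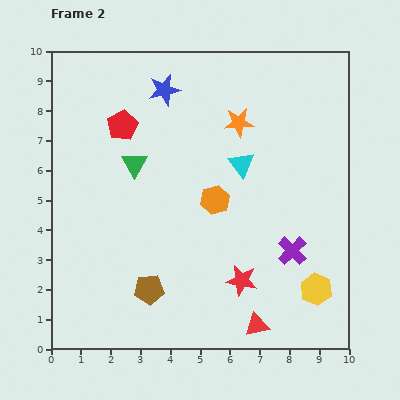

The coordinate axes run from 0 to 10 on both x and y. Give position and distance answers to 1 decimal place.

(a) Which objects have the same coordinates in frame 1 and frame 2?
the yellow hexagon, the red triangle, the blue star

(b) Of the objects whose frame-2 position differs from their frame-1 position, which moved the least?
the purple cross

(moved 1.3)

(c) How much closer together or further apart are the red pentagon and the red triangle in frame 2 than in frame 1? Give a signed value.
+2.4

Distance in frame 1: 5.7. Distance in frame 2: 8.1.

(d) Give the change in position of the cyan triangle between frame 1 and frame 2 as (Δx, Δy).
(-2.0, -2.5)

The cyan triangle was at (8.4, 8.7) in frame 1 and (6.4, 6.2) in frame 2.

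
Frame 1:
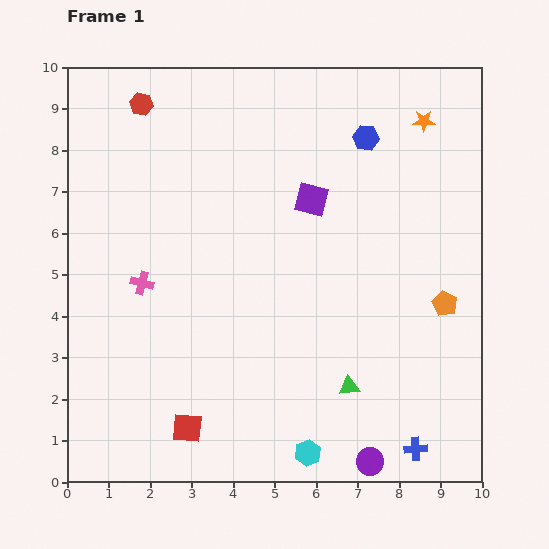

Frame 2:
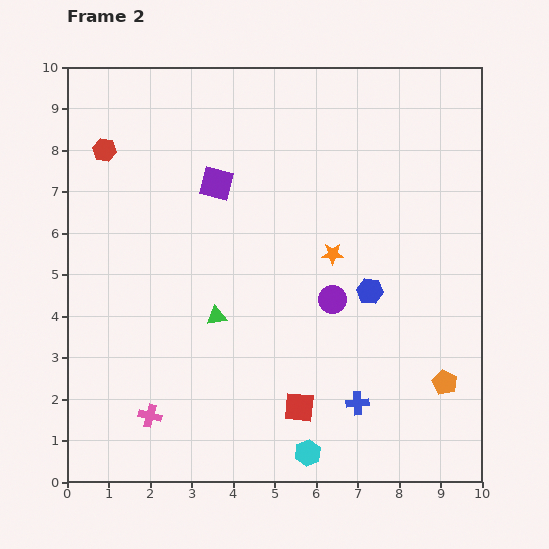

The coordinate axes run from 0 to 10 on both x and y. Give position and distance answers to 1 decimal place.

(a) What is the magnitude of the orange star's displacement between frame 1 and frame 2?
3.9

The orange star moved from (8.6, 8.7) to (6.4, 5.5), a distance of √(2.2² + 3.2²) ≈ 3.9.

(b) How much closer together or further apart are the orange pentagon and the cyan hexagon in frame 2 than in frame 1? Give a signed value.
-1.2

Distance in frame 1: 4.9. Distance in frame 2: 3.7.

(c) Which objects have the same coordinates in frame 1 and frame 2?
the cyan hexagon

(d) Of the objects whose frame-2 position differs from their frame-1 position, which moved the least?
the red hexagon

(moved 1.4)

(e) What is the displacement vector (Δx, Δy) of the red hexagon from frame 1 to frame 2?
(-0.9, -1.1)

The red hexagon was at (1.8, 9.1) in frame 1 and (0.9, 8.0) in frame 2.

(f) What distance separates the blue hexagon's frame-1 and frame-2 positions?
3.7

The blue hexagon moved from (7.2, 8.3) to (7.3, 4.6), a distance of √(0.1² + 3.7²) ≈ 3.7.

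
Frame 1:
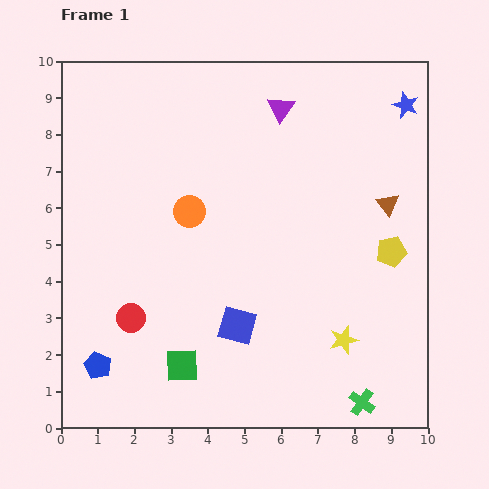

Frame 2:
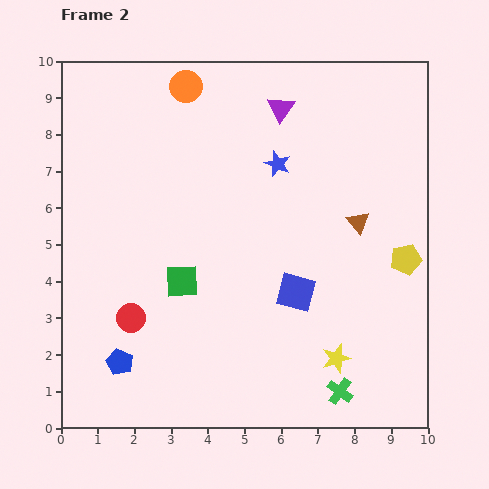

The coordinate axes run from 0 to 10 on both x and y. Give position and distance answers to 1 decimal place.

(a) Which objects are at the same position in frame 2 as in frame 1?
the red circle, the purple triangle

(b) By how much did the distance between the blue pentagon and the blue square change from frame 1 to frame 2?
+1.2

Distance in frame 1: 4.0. Distance in frame 2: 5.2.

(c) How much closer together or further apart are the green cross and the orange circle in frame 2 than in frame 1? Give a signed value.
+2.3

Distance in frame 1: 7.0. Distance in frame 2: 9.3.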